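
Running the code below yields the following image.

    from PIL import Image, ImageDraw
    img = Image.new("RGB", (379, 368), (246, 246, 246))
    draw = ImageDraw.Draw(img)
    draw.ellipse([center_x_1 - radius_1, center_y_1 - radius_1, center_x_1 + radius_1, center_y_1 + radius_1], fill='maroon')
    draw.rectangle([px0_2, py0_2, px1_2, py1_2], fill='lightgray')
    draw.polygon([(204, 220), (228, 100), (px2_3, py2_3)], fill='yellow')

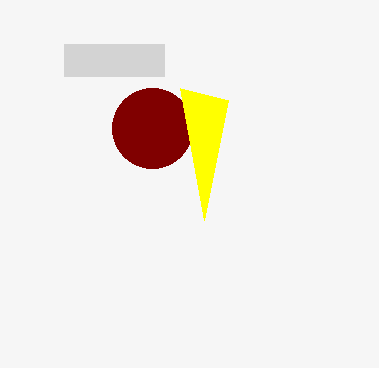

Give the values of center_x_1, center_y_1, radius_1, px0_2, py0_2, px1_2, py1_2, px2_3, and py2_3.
center_x_1 = 152
center_y_1 = 128
radius_1 = 40
px0_2 = 64
py0_2 = 44
px1_2 = 164
py1_2 = 76
px2_3 = 180
py2_3 = 88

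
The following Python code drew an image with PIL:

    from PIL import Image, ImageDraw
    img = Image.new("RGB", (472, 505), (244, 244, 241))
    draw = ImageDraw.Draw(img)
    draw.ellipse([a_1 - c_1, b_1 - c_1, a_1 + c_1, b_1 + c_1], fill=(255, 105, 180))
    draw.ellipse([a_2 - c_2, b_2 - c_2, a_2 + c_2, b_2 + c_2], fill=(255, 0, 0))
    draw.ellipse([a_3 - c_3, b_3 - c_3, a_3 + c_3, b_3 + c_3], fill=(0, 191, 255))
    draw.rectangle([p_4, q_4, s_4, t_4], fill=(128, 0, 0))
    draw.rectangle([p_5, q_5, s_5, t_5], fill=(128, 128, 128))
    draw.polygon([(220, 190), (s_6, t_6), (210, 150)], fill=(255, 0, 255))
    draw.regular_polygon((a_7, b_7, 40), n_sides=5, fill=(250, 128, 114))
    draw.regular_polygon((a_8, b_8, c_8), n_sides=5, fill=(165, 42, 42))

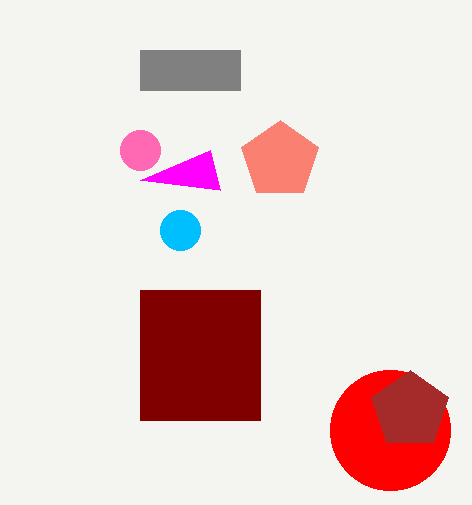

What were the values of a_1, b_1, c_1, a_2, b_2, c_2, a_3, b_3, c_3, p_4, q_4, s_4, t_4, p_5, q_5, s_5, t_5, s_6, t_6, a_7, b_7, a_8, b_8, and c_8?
a_1 = 140
b_1 = 150
c_1 = 20
a_2 = 390
b_2 = 430
c_2 = 60
a_3 = 180
b_3 = 230
c_3 = 20
p_4 = 140
q_4 = 290
s_4 = 260
t_4 = 420
p_5 = 140
q_5 = 50
s_5 = 240
t_5 = 90
s_6 = 140
t_6 = 180
a_7 = 280
b_7 = 160
a_8 = 410
b_8 = 410
c_8 = 40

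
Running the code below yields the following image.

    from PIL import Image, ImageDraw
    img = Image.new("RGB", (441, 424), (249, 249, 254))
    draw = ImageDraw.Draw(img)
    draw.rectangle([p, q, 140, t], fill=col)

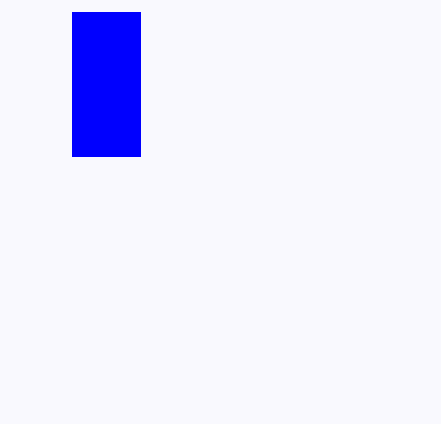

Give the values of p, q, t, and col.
p = 72, q = 12, t = 156, col = 'blue'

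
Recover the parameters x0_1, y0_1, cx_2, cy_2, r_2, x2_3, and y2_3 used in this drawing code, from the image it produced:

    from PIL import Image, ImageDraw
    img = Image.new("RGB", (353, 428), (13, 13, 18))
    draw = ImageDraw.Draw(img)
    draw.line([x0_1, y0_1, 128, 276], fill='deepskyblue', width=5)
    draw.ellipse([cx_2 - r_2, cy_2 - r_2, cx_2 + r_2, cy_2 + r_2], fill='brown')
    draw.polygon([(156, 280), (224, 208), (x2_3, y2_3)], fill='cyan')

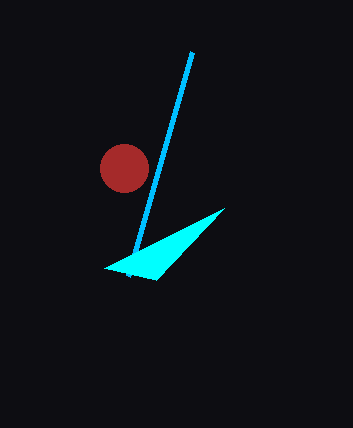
x0_1 = 192
y0_1 = 52
cx_2 = 124
cy_2 = 168
r_2 = 24
x2_3 = 104
y2_3 = 268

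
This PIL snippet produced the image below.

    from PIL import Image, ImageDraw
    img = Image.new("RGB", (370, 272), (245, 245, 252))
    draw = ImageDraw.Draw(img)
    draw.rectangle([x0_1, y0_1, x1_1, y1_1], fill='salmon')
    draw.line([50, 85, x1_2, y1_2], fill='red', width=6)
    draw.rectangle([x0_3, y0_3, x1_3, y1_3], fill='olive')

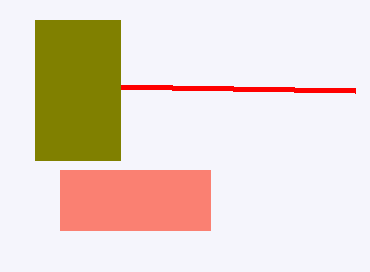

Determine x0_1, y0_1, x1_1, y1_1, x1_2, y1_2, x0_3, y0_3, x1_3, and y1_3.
x0_1 = 60
y0_1 = 170
x1_1 = 210
y1_1 = 230
x1_2 = 355
y1_2 = 90
x0_3 = 35
y0_3 = 20
x1_3 = 120
y1_3 = 160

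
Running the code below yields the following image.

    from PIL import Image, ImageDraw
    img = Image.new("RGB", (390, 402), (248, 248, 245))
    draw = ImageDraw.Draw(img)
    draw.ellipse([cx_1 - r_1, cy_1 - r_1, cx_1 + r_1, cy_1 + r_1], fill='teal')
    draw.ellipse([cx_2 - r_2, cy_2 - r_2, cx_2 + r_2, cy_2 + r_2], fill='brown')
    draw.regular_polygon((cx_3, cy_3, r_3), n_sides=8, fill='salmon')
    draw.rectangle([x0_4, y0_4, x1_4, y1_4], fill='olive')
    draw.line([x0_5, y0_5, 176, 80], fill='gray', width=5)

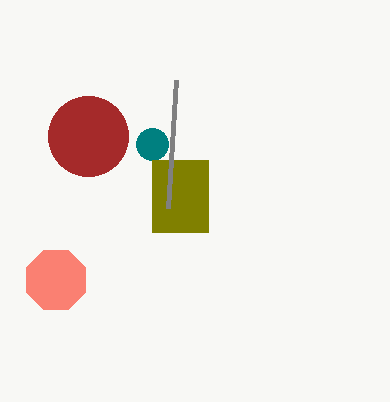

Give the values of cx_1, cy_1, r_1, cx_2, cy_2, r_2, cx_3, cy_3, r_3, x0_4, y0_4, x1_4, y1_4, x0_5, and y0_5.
cx_1 = 152; cy_1 = 144; r_1 = 16; cx_2 = 88; cy_2 = 136; r_2 = 40; cx_3 = 56; cy_3 = 280; r_3 = 32; x0_4 = 152; y0_4 = 160; x1_4 = 208; y1_4 = 232; x0_5 = 168; y0_5 = 208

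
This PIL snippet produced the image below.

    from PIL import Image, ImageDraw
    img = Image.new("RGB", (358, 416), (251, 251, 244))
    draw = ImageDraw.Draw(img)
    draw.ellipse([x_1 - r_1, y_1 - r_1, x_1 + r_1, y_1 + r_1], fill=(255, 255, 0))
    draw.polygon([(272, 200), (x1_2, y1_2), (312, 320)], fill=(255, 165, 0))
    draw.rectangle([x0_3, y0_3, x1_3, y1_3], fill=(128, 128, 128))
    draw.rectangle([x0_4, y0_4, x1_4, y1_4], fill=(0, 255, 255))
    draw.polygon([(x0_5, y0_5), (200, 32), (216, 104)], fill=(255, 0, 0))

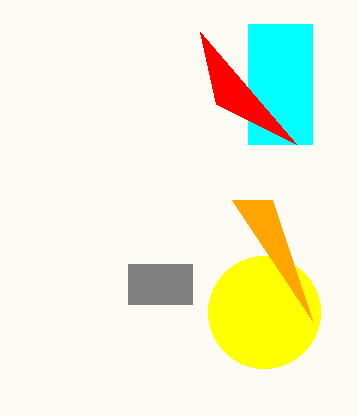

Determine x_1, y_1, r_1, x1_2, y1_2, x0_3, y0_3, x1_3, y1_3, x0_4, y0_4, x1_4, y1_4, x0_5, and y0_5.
x_1 = 264; y_1 = 312; r_1 = 56; x1_2 = 232; y1_2 = 200; x0_3 = 128; y0_3 = 264; x1_3 = 192; y1_3 = 304; x0_4 = 248; y0_4 = 24; x1_4 = 312; y1_4 = 144; x0_5 = 296; y0_5 = 144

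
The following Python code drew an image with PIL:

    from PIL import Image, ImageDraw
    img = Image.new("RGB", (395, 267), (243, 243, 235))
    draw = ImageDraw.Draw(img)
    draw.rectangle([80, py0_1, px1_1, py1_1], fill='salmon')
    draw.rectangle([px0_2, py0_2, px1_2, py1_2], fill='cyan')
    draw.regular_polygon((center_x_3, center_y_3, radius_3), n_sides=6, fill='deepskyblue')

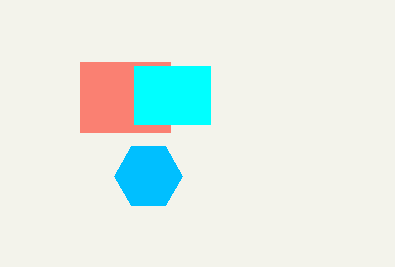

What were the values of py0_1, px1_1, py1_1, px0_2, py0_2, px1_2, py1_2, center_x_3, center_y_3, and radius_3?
py0_1 = 62; px1_1 = 170; py1_1 = 132; px0_2 = 134; py0_2 = 66; px1_2 = 210; py1_2 = 124; center_x_3 = 148; center_y_3 = 176; radius_3 = 34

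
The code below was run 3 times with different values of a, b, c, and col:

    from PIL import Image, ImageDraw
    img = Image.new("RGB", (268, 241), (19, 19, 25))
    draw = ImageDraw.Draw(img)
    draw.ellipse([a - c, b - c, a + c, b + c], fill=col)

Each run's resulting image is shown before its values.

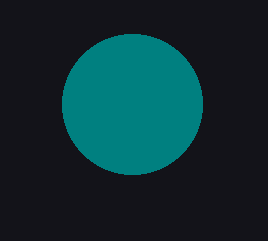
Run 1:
a = 132
b = 104
c = 70
col = 'teal'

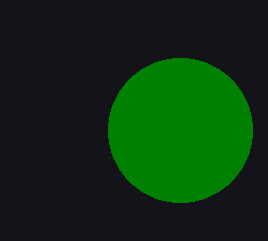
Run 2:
a = 180
b = 130
c = 72
col = 'green'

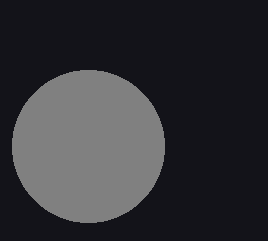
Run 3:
a = 88, b = 146, c = 76, col = 'gray'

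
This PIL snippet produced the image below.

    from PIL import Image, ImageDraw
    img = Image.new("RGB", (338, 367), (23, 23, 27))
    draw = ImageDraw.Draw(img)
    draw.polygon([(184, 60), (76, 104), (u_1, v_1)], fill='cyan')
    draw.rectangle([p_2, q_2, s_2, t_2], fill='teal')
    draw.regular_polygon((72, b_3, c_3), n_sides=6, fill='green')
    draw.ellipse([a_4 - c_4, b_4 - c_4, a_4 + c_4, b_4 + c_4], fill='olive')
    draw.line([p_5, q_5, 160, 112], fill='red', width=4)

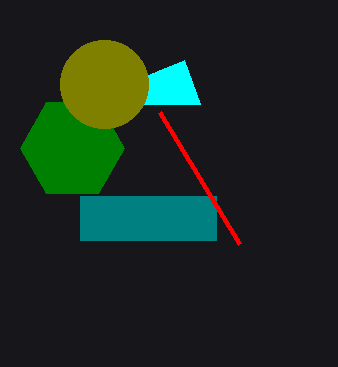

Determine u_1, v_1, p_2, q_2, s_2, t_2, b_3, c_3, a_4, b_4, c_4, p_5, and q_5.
u_1 = 200; v_1 = 104; p_2 = 80; q_2 = 196; s_2 = 216; t_2 = 240; b_3 = 148; c_3 = 52; a_4 = 104; b_4 = 84; c_4 = 44; p_5 = 240; q_5 = 244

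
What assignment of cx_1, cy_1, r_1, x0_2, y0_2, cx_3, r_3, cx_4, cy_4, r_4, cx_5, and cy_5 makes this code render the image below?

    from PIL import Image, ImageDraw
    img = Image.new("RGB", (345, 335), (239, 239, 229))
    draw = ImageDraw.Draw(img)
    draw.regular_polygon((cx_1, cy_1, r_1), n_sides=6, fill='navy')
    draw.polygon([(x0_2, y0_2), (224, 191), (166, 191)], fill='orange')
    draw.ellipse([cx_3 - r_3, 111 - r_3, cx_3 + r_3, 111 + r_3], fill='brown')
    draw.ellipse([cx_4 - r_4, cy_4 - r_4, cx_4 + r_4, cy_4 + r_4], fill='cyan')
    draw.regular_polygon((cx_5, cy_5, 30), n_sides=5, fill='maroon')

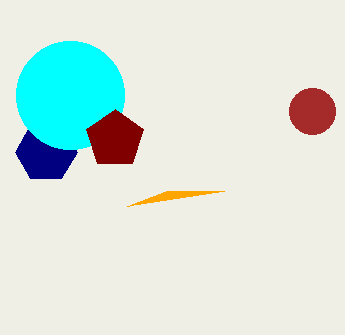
cx_1 = 46; cy_1 = 152; r_1 = 31; x0_2 = 127; y0_2 = 206; cx_3 = 312; r_3 = 23; cx_4 = 70; cy_4 = 95; r_4 = 54; cx_5 = 115; cy_5 = 139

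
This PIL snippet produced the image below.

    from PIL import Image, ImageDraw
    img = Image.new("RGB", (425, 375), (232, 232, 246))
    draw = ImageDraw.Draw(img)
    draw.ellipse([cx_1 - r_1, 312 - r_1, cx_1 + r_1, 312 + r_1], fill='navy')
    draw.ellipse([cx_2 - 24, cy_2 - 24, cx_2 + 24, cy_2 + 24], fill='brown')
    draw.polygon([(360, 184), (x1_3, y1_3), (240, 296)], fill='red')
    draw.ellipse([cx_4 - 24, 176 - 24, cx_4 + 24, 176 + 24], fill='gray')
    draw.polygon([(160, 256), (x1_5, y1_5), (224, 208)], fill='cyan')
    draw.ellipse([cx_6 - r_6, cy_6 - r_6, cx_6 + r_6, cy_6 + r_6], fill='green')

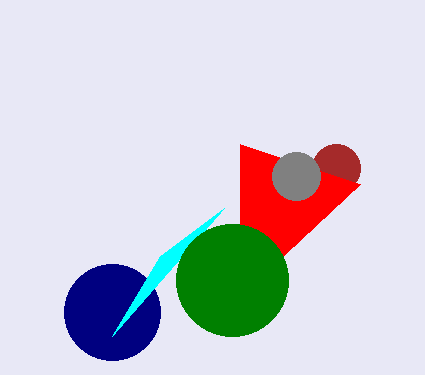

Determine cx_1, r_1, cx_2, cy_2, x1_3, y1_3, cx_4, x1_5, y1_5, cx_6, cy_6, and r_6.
cx_1 = 112; r_1 = 48; cx_2 = 336; cy_2 = 168; x1_3 = 240; y1_3 = 144; cx_4 = 296; x1_5 = 112; y1_5 = 336; cx_6 = 232; cy_6 = 280; r_6 = 56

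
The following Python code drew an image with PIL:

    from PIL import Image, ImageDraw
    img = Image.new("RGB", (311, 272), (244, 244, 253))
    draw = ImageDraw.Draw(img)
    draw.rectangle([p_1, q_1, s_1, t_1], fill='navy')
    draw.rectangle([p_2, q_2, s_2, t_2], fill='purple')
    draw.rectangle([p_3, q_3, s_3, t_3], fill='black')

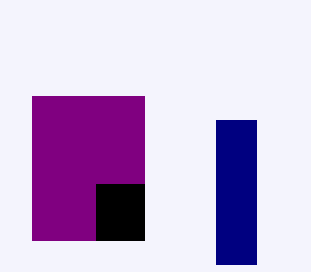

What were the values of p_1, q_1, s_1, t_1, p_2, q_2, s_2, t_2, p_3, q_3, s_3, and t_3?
p_1 = 216
q_1 = 120
s_1 = 256
t_1 = 264
p_2 = 32
q_2 = 96
s_2 = 144
t_2 = 240
p_3 = 96
q_3 = 184
s_3 = 144
t_3 = 240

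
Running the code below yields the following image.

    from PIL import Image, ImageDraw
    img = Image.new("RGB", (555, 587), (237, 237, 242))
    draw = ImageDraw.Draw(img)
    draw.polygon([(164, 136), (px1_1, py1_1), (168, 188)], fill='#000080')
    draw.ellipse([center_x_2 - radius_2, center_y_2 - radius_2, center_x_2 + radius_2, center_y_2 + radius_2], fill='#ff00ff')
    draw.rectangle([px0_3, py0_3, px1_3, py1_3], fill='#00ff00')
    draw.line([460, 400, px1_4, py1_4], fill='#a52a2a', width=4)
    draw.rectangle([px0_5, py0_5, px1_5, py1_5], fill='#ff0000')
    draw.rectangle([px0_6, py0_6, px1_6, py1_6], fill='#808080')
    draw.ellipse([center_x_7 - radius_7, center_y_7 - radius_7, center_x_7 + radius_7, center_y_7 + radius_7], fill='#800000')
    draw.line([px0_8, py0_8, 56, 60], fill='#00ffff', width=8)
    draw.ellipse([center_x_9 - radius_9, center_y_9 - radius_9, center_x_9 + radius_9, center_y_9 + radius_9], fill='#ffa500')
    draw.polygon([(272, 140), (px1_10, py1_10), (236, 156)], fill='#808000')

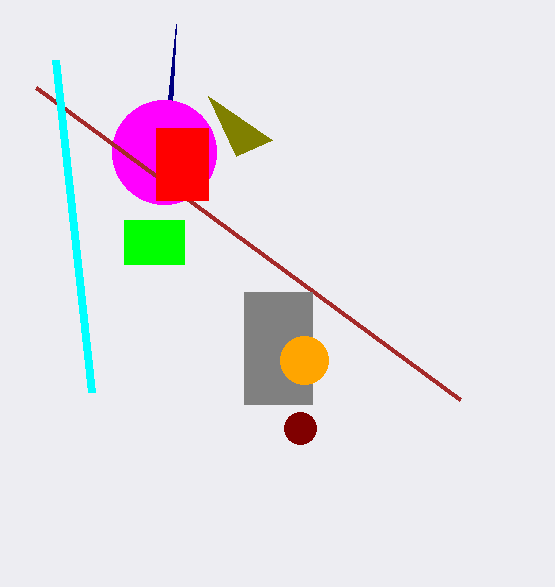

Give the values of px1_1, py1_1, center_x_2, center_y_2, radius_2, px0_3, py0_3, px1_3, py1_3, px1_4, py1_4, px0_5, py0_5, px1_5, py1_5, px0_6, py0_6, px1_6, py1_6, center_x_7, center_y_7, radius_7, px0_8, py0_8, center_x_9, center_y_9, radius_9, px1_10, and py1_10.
px1_1 = 176; py1_1 = 24; center_x_2 = 164; center_y_2 = 152; radius_2 = 52; px0_3 = 124; py0_3 = 220; px1_3 = 184; py1_3 = 264; px1_4 = 36; py1_4 = 88; px0_5 = 156; py0_5 = 128; px1_5 = 208; py1_5 = 200; px0_6 = 244; py0_6 = 292; px1_6 = 312; py1_6 = 404; center_x_7 = 300; center_y_7 = 428; radius_7 = 16; px0_8 = 92; py0_8 = 392; center_x_9 = 304; center_y_9 = 360; radius_9 = 24; px1_10 = 208; py1_10 = 96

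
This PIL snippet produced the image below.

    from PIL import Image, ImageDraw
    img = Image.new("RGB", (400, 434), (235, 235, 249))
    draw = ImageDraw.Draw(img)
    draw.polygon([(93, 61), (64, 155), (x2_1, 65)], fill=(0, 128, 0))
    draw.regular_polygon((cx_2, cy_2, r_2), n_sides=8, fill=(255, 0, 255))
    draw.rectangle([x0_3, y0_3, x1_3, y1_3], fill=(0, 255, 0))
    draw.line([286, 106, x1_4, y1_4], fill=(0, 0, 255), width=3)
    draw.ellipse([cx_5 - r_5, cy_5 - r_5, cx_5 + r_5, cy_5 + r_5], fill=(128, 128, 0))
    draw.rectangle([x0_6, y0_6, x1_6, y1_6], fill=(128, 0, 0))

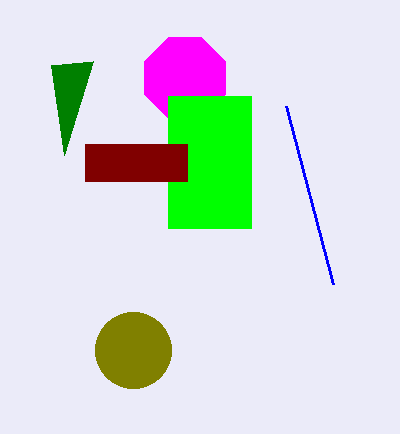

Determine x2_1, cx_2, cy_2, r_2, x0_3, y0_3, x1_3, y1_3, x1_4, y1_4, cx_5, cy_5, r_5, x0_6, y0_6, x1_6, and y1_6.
x2_1 = 51; cx_2 = 185; cy_2 = 78; r_2 = 44; x0_3 = 168; y0_3 = 96; x1_3 = 251; y1_3 = 228; x1_4 = 333; y1_4 = 284; cx_5 = 133; cy_5 = 350; r_5 = 38; x0_6 = 85; y0_6 = 144; x1_6 = 187; y1_6 = 181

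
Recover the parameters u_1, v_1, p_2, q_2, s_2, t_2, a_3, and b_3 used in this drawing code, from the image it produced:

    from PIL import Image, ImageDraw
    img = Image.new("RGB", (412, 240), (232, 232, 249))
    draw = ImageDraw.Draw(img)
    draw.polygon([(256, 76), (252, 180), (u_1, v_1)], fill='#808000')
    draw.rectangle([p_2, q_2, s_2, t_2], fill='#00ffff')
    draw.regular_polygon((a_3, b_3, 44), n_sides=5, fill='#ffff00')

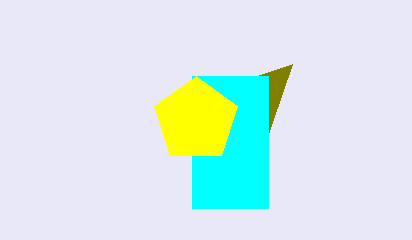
u_1 = 292; v_1 = 64; p_2 = 192; q_2 = 76; s_2 = 268; t_2 = 208; a_3 = 196; b_3 = 120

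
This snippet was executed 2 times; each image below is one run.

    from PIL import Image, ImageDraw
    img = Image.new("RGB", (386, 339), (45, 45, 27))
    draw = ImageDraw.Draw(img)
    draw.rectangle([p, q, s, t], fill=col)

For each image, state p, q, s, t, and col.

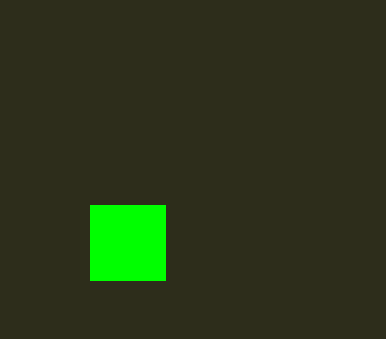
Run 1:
p = 90; q = 205; s = 165; t = 280; col = 'lime'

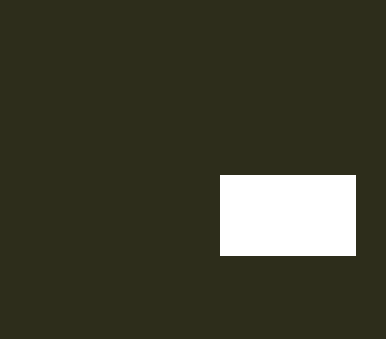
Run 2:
p = 220, q = 175, s = 355, t = 255, col = 'white'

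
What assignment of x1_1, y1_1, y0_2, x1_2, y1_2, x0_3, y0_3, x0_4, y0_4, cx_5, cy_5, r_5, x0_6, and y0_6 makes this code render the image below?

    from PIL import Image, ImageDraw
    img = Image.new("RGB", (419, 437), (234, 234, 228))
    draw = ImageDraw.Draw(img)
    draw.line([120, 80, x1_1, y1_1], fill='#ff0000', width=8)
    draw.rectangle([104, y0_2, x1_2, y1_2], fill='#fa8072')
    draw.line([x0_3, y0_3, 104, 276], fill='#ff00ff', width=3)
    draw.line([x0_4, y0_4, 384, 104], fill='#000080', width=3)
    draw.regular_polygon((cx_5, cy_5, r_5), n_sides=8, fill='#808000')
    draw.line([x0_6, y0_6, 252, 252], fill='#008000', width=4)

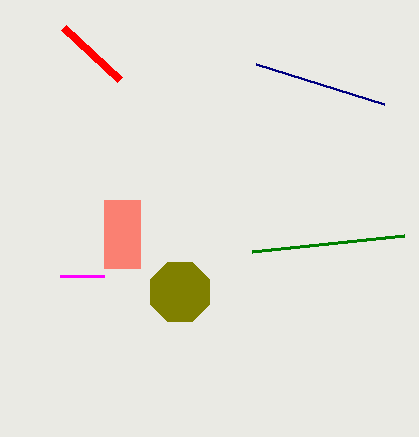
x1_1 = 64, y1_1 = 28, y0_2 = 200, x1_2 = 140, y1_2 = 268, x0_3 = 60, y0_3 = 276, x0_4 = 256, y0_4 = 64, cx_5 = 180, cy_5 = 292, r_5 = 32, x0_6 = 404, y0_6 = 236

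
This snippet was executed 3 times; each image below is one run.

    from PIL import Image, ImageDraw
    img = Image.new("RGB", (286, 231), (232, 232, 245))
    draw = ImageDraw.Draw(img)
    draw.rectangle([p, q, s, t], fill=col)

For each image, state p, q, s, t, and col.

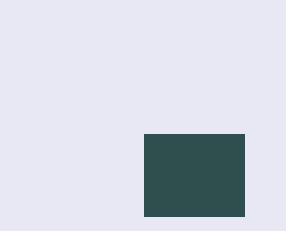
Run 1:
p = 144; q = 134; s = 244; t = 216; col = 'darkslategray'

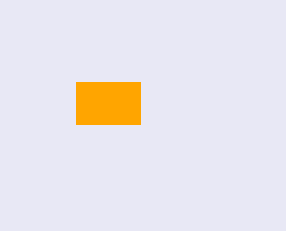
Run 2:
p = 76, q = 82, s = 140, t = 124, col = 'orange'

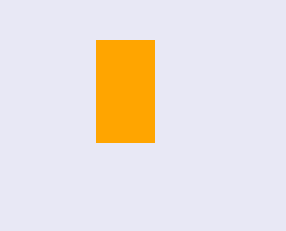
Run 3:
p = 96; q = 40; s = 154; t = 142; col = 'orange'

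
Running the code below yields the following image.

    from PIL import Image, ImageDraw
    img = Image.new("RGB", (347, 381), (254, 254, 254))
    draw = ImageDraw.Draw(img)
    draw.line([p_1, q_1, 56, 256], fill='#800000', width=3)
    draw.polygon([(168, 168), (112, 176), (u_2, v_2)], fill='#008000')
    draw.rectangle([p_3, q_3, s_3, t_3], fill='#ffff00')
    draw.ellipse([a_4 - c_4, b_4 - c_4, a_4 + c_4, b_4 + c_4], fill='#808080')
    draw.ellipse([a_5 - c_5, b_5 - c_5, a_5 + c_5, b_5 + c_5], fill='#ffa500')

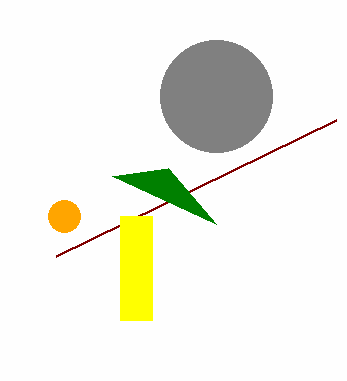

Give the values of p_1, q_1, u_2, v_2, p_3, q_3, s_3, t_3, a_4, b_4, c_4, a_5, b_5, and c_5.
p_1 = 336, q_1 = 120, u_2 = 216, v_2 = 224, p_3 = 120, q_3 = 216, s_3 = 152, t_3 = 320, a_4 = 216, b_4 = 96, c_4 = 56, a_5 = 64, b_5 = 216, c_5 = 16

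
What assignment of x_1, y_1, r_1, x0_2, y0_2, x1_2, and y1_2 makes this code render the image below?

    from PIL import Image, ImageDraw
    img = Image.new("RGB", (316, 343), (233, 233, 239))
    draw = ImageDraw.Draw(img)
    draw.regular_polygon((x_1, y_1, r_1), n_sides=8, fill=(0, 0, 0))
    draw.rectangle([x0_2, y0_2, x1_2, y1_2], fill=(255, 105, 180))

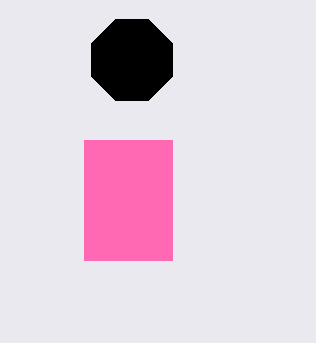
x_1 = 132; y_1 = 60; r_1 = 44; x0_2 = 84; y0_2 = 140; x1_2 = 172; y1_2 = 260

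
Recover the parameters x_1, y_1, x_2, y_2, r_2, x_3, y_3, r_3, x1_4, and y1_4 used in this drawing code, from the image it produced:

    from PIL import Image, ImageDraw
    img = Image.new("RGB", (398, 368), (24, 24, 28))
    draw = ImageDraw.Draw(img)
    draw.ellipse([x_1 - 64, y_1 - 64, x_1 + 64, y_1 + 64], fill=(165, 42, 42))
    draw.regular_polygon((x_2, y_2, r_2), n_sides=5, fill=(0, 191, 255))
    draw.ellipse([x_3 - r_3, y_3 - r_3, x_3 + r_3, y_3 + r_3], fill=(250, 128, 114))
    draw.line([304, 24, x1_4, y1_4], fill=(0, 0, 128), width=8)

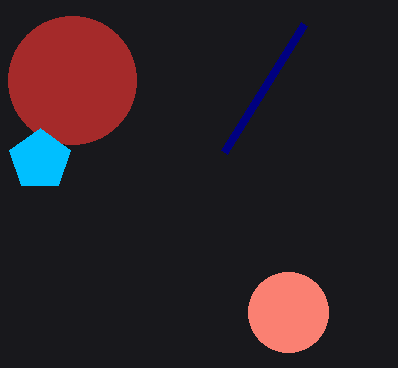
x_1 = 72; y_1 = 80; x_2 = 40; y_2 = 160; r_2 = 32; x_3 = 288; y_3 = 312; r_3 = 40; x1_4 = 224; y1_4 = 152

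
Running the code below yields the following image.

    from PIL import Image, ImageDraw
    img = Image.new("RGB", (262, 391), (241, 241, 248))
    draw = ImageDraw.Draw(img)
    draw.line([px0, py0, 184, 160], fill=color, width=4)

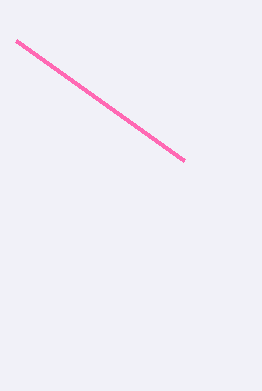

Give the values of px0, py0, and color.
px0 = 16, py0 = 40, color = 'hotpink'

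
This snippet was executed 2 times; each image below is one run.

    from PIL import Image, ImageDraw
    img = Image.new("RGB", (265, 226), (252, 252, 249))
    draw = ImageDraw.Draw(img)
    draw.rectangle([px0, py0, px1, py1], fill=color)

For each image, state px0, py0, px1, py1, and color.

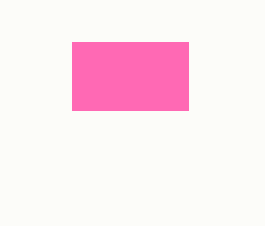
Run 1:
px0 = 72; py0 = 42; px1 = 188; py1 = 110; color = 'hotpink'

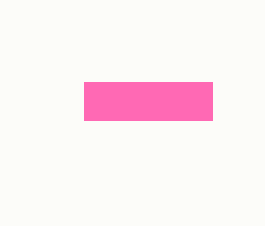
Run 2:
px0 = 84, py0 = 82, px1 = 212, py1 = 120, color = 'hotpink'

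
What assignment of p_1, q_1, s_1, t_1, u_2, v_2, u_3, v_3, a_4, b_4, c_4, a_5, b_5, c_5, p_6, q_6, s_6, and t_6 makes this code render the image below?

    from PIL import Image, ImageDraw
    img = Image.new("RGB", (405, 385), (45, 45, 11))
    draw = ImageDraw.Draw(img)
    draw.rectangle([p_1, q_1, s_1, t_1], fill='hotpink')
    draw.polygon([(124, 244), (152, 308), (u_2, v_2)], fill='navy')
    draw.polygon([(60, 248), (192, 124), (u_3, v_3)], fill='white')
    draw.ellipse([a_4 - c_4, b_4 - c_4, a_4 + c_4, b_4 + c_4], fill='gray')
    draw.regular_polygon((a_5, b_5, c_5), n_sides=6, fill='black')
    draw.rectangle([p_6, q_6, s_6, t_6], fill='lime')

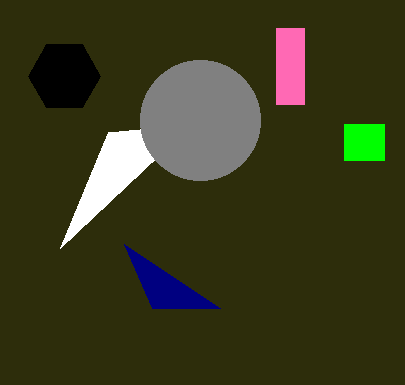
p_1 = 276, q_1 = 28, s_1 = 304, t_1 = 104, u_2 = 220, v_2 = 308, u_3 = 108, v_3 = 132, a_4 = 200, b_4 = 120, c_4 = 60, a_5 = 64, b_5 = 76, c_5 = 36, p_6 = 344, q_6 = 124, s_6 = 384, t_6 = 160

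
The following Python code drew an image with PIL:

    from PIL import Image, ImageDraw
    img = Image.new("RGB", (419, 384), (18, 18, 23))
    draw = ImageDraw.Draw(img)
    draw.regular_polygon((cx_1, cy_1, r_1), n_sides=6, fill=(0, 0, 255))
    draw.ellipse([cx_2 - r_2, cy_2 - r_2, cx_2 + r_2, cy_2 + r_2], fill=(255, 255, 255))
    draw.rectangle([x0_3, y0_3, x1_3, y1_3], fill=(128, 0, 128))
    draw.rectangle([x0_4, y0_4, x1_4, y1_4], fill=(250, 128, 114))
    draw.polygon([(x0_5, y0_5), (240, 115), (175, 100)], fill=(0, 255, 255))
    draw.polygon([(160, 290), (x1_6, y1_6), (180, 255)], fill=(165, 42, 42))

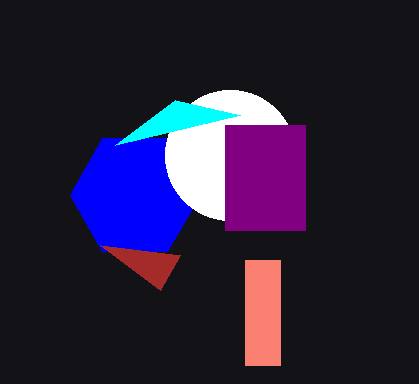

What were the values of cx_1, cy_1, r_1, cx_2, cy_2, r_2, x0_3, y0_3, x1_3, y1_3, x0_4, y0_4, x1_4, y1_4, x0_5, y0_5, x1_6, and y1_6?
cx_1 = 135, cy_1 = 195, r_1 = 65, cx_2 = 230, cy_2 = 155, r_2 = 65, x0_3 = 225, y0_3 = 125, x1_3 = 305, y1_3 = 230, x0_4 = 245, y0_4 = 260, x1_4 = 280, y1_4 = 365, x0_5 = 115, y0_5 = 145, x1_6 = 100, y1_6 = 245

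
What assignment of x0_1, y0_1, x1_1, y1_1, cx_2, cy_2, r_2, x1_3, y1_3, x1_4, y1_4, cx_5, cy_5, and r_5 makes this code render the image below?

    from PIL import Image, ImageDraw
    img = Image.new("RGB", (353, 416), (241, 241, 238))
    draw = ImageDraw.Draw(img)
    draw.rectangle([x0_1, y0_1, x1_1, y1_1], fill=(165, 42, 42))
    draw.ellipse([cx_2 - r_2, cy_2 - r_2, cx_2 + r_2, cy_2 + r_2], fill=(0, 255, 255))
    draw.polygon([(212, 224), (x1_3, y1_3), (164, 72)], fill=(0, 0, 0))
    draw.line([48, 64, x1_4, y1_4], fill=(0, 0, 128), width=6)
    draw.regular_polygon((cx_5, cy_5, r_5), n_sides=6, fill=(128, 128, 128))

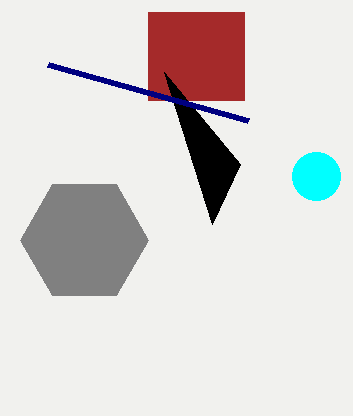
x0_1 = 148; y0_1 = 12; x1_1 = 244; y1_1 = 100; cx_2 = 316; cy_2 = 176; r_2 = 24; x1_3 = 240; y1_3 = 164; x1_4 = 248; y1_4 = 120; cx_5 = 84; cy_5 = 240; r_5 = 64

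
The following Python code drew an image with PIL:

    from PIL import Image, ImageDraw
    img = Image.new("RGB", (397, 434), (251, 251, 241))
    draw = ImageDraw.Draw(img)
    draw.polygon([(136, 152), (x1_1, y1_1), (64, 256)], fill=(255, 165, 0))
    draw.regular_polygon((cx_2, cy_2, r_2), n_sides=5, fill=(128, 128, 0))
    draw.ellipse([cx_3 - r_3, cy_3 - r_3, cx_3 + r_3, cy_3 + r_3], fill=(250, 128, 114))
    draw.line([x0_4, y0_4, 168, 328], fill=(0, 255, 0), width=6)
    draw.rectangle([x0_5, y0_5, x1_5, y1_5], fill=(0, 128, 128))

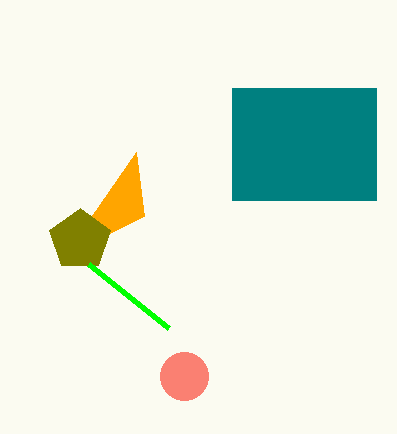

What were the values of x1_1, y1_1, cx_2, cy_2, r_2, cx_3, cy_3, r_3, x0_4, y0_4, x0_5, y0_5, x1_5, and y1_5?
x1_1 = 144; y1_1 = 216; cx_2 = 80; cy_2 = 240; r_2 = 32; cx_3 = 184; cy_3 = 376; r_3 = 24; x0_4 = 88; y0_4 = 264; x0_5 = 232; y0_5 = 88; x1_5 = 376; y1_5 = 200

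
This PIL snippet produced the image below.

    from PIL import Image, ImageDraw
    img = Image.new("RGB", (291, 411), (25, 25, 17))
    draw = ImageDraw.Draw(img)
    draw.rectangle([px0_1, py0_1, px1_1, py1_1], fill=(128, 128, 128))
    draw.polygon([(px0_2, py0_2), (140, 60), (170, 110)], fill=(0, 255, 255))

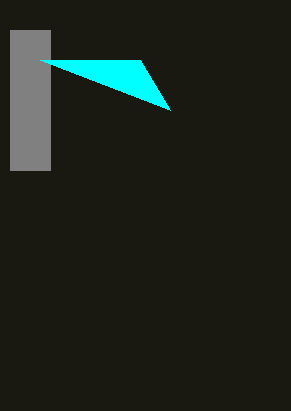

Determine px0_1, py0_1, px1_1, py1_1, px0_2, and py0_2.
px0_1 = 10
py0_1 = 30
px1_1 = 50
py1_1 = 170
px0_2 = 40
py0_2 = 60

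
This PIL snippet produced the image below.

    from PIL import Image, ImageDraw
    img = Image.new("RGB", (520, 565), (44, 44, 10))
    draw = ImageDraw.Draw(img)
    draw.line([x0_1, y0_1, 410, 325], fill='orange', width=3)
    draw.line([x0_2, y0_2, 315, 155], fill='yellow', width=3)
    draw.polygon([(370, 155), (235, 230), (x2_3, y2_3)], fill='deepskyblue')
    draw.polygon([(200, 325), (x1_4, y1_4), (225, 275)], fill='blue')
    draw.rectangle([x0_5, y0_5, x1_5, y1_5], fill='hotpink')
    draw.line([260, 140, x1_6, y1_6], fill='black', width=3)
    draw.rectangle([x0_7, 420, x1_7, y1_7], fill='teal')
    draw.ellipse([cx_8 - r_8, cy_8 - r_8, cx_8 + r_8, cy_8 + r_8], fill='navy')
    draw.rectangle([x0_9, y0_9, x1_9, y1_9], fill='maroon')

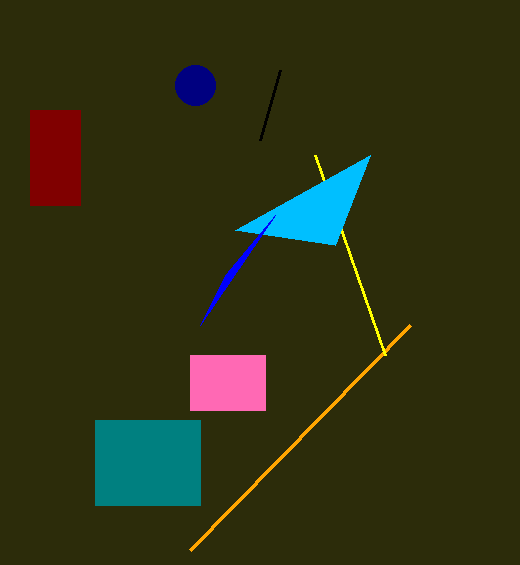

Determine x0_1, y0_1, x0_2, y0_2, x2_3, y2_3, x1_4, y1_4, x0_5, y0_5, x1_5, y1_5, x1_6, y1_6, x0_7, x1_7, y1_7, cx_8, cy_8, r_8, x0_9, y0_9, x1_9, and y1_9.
x0_1 = 190; y0_1 = 550; x0_2 = 385; y0_2 = 355; x2_3 = 335; y2_3 = 245; x1_4 = 275; y1_4 = 215; x0_5 = 190; y0_5 = 355; x1_5 = 265; y1_5 = 410; x1_6 = 280; y1_6 = 70; x0_7 = 95; x1_7 = 200; y1_7 = 505; cx_8 = 195; cy_8 = 85; r_8 = 20; x0_9 = 30; y0_9 = 110; x1_9 = 80; y1_9 = 205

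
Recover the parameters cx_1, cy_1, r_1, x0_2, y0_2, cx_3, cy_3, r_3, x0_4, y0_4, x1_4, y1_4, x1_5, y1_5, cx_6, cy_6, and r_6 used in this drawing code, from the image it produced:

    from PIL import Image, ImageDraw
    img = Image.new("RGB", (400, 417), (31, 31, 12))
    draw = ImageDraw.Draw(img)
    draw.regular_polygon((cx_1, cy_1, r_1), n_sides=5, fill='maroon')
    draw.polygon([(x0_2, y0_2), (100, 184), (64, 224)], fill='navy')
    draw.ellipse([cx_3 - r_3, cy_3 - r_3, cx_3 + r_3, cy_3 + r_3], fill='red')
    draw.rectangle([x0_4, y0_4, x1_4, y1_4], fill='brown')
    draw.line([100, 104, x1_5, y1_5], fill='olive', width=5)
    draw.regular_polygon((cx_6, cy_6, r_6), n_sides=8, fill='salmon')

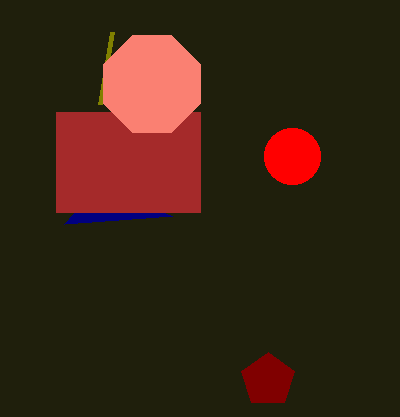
cx_1 = 268; cy_1 = 380; r_1 = 28; x0_2 = 172; y0_2 = 216; cx_3 = 292; cy_3 = 156; r_3 = 28; x0_4 = 56; y0_4 = 112; x1_4 = 200; y1_4 = 212; x1_5 = 112; y1_5 = 32; cx_6 = 152; cy_6 = 84; r_6 = 52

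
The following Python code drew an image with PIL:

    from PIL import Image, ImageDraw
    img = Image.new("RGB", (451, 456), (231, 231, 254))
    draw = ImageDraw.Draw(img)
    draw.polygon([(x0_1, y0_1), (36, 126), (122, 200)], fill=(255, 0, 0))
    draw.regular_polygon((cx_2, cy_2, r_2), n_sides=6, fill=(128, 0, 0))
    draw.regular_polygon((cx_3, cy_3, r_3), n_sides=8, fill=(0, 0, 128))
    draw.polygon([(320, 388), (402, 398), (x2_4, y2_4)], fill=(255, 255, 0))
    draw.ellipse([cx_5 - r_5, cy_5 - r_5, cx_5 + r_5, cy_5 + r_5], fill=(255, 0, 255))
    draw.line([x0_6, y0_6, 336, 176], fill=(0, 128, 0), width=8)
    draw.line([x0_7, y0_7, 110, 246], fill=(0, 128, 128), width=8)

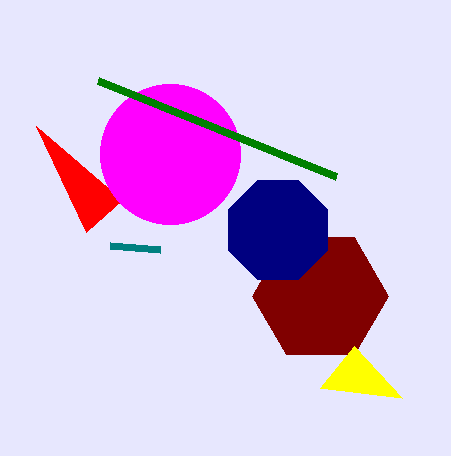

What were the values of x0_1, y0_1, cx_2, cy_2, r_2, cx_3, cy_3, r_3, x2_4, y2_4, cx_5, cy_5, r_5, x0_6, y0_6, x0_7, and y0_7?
x0_1 = 86, y0_1 = 232, cx_2 = 320, cy_2 = 296, r_2 = 68, cx_3 = 278, cy_3 = 230, r_3 = 54, x2_4 = 354, y2_4 = 346, cx_5 = 170, cy_5 = 154, r_5 = 70, x0_6 = 98, y0_6 = 80, x0_7 = 160, y0_7 = 250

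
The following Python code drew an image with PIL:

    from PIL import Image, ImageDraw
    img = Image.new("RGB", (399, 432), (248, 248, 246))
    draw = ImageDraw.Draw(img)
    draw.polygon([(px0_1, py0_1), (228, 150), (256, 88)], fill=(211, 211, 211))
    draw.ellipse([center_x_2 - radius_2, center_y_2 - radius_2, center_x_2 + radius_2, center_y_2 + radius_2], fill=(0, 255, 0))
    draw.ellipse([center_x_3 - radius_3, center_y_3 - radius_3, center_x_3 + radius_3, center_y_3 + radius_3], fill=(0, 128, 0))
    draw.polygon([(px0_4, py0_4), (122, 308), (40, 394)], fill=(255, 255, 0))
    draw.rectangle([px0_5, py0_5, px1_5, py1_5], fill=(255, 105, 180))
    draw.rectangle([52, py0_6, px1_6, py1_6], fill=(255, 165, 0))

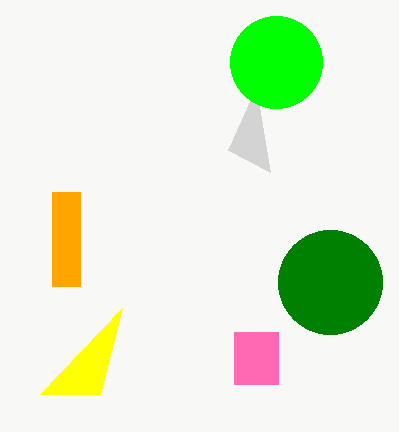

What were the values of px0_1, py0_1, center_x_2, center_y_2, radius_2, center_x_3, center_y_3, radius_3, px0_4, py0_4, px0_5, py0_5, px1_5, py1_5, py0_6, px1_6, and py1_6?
px0_1 = 270, py0_1 = 172, center_x_2 = 276, center_y_2 = 62, radius_2 = 46, center_x_3 = 330, center_y_3 = 282, radius_3 = 52, px0_4 = 100, py0_4 = 394, px0_5 = 234, py0_5 = 332, px1_5 = 278, py1_5 = 384, py0_6 = 192, px1_6 = 80, py1_6 = 286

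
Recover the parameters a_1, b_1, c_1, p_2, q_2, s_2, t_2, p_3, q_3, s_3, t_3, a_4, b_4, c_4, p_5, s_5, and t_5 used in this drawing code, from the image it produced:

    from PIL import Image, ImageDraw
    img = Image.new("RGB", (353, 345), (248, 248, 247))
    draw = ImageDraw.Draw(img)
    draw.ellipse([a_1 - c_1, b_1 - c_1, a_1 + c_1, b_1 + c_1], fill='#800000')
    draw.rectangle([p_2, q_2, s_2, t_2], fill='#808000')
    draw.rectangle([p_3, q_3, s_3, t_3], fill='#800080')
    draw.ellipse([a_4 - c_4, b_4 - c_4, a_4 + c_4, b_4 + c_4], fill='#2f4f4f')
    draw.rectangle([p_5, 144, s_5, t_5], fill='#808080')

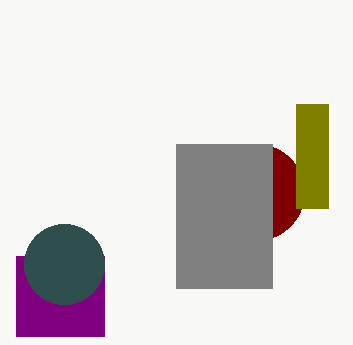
a_1 = 256
b_1 = 192
c_1 = 48
p_2 = 296
q_2 = 104
s_2 = 328
t_2 = 208
p_3 = 16
q_3 = 256
s_3 = 104
t_3 = 336
a_4 = 64
b_4 = 264
c_4 = 40
p_5 = 176
s_5 = 272
t_5 = 288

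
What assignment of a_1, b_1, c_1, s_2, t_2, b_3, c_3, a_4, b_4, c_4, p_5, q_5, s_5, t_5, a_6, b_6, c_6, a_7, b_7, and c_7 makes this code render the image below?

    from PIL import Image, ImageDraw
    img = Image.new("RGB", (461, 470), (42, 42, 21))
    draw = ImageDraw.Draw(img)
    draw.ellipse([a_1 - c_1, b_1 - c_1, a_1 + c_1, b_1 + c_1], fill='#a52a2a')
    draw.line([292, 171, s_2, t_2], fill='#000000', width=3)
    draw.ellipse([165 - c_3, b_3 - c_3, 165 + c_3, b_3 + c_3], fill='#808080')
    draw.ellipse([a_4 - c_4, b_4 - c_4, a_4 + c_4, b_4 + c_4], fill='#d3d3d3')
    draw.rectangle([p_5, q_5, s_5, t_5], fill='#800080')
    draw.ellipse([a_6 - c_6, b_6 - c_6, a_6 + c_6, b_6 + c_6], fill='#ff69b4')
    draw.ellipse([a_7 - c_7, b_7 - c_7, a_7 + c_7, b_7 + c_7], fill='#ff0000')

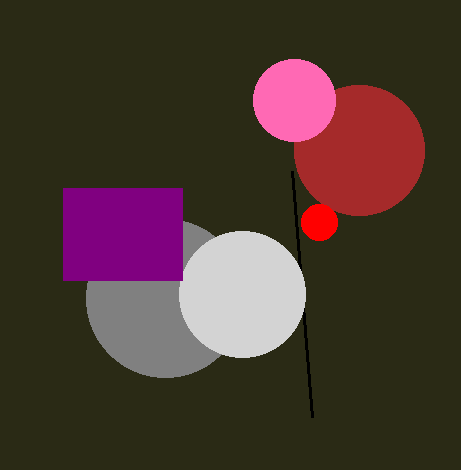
a_1 = 359, b_1 = 150, c_1 = 65, s_2 = 312, t_2 = 417, b_3 = 298, c_3 = 79, a_4 = 242, b_4 = 294, c_4 = 63, p_5 = 63, q_5 = 188, s_5 = 182, t_5 = 280, a_6 = 294, b_6 = 100, c_6 = 41, a_7 = 319, b_7 = 222, c_7 = 18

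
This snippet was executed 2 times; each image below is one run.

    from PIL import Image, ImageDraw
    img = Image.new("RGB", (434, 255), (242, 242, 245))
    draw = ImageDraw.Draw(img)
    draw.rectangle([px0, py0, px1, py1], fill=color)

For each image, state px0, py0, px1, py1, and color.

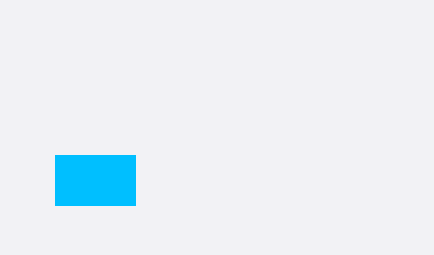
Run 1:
px0 = 55; py0 = 155; px1 = 135; py1 = 205; color = 'deepskyblue'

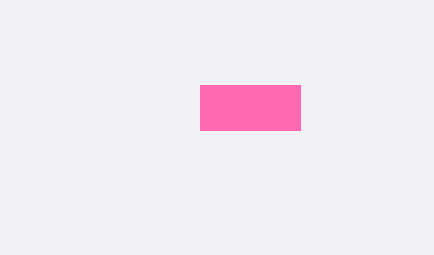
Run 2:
px0 = 200; py0 = 85; px1 = 300; py1 = 130; color = 'hotpink'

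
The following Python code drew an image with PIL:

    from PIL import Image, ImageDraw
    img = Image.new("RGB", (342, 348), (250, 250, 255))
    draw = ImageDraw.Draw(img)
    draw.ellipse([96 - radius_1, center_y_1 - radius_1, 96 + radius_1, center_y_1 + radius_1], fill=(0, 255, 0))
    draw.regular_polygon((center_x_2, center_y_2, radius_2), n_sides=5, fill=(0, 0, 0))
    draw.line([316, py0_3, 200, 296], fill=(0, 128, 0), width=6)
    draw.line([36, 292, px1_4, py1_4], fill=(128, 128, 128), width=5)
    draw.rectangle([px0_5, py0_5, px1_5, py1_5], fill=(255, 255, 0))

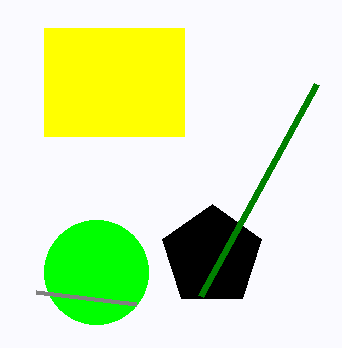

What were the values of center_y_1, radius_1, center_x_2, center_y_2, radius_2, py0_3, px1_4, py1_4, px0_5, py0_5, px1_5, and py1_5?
center_y_1 = 272
radius_1 = 52
center_x_2 = 212
center_y_2 = 256
radius_2 = 52
py0_3 = 84
px1_4 = 136
py1_4 = 304
px0_5 = 44
py0_5 = 28
px1_5 = 184
py1_5 = 136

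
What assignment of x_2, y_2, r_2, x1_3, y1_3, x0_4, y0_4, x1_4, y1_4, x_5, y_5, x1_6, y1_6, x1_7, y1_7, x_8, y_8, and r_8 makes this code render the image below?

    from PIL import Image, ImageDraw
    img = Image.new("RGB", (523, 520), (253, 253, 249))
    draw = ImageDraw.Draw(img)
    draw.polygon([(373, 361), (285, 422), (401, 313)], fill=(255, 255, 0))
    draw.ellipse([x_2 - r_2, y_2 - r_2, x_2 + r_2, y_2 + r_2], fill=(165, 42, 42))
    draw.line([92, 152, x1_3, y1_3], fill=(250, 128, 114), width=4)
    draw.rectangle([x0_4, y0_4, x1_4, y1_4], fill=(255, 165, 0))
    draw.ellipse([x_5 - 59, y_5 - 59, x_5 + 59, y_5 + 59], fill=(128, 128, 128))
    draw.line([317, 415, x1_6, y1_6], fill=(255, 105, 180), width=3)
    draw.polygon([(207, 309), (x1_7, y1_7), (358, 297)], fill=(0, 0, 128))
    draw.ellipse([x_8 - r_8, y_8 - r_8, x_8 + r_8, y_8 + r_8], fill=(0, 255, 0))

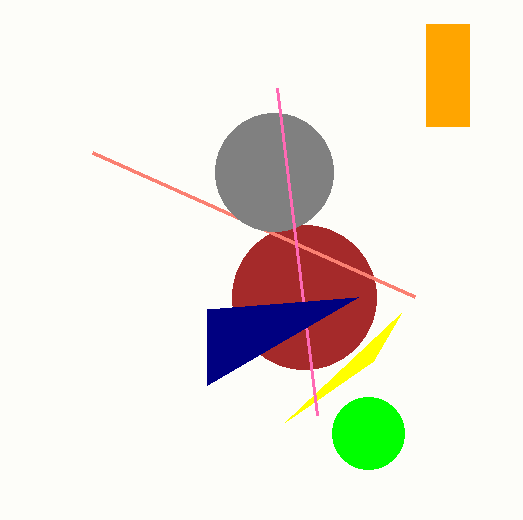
x_2 = 304, y_2 = 297, r_2 = 72, x1_3 = 414, y1_3 = 296, x0_4 = 426, y0_4 = 24, x1_4 = 469, y1_4 = 126, x_5 = 274, y_5 = 172, x1_6 = 277, y1_6 = 88, x1_7 = 207, y1_7 = 385, x_8 = 368, y_8 = 433, r_8 = 36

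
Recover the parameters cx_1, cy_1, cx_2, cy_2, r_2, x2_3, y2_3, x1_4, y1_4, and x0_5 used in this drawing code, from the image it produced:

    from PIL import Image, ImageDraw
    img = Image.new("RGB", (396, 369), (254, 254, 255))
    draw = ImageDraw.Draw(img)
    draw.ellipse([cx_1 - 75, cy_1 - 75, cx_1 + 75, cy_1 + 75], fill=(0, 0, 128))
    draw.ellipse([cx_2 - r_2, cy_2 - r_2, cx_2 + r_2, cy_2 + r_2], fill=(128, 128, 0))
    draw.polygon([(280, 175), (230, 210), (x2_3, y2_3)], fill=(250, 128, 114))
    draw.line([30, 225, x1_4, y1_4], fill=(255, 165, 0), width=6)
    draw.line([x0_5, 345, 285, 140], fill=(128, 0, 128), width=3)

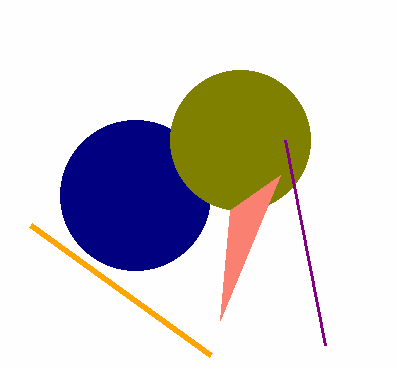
cx_1 = 135
cy_1 = 195
cx_2 = 240
cy_2 = 140
r_2 = 70
x2_3 = 220
y2_3 = 320
x1_4 = 210
y1_4 = 355
x0_5 = 325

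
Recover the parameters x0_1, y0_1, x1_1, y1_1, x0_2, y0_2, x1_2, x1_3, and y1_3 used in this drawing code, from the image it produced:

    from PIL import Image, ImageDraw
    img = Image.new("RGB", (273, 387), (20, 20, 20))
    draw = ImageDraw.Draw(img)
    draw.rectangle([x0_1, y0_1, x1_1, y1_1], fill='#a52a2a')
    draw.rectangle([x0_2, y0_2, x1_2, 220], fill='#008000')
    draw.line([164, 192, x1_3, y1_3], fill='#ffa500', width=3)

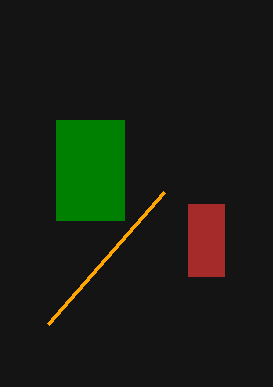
x0_1 = 188
y0_1 = 204
x1_1 = 224
y1_1 = 276
x0_2 = 56
y0_2 = 120
x1_2 = 124
x1_3 = 48
y1_3 = 324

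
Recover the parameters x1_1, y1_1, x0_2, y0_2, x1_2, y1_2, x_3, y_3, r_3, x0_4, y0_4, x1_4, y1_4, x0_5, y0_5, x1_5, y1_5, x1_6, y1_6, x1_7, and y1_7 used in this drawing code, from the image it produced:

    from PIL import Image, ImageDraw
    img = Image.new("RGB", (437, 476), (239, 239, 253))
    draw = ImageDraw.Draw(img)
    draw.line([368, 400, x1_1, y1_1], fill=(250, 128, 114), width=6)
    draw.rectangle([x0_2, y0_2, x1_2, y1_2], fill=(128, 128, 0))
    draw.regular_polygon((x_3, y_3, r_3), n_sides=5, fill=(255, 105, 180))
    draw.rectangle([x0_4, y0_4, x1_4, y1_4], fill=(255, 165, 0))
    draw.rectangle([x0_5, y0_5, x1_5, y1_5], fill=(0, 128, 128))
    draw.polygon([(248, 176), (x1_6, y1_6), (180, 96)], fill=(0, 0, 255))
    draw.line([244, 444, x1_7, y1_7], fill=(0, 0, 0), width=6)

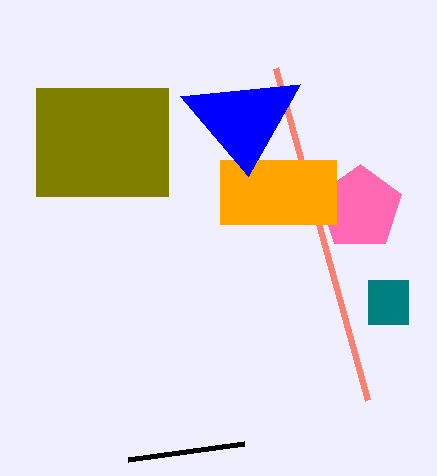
x1_1 = 276
y1_1 = 68
x0_2 = 36
y0_2 = 88
x1_2 = 168
y1_2 = 196
x_3 = 360
y_3 = 208
r_3 = 44
x0_4 = 220
y0_4 = 160
x1_4 = 336
y1_4 = 224
x0_5 = 368
y0_5 = 280
x1_5 = 408
y1_5 = 324
x1_6 = 300
y1_6 = 84
x1_7 = 128
y1_7 = 460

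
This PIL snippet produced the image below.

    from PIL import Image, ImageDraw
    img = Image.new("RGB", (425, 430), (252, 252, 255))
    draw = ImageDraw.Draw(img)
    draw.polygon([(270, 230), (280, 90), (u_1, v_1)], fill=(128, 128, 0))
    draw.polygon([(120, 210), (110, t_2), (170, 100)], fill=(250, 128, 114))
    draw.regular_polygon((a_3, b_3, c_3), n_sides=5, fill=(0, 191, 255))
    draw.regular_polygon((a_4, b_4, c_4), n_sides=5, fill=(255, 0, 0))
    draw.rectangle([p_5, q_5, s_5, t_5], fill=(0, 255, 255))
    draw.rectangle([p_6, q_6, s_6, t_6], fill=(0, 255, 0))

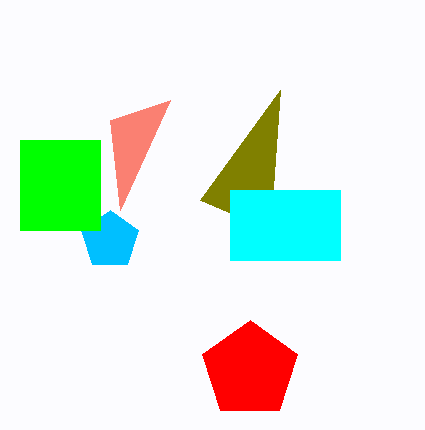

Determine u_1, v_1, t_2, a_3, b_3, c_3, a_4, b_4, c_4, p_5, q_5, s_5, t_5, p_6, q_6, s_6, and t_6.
u_1 = 200, v_1 = 200, t_2 = 120, a_3 = 110, b_3 = 240, c_3 = 30, a_4 = 250, b_4 = 370, c_4 = 50, p_5 = 230, q_5 = 190, s_5 = 340, t_5 = 260, p_6 = 20, q_6 = 140, s_6 = 100, t_6 = 230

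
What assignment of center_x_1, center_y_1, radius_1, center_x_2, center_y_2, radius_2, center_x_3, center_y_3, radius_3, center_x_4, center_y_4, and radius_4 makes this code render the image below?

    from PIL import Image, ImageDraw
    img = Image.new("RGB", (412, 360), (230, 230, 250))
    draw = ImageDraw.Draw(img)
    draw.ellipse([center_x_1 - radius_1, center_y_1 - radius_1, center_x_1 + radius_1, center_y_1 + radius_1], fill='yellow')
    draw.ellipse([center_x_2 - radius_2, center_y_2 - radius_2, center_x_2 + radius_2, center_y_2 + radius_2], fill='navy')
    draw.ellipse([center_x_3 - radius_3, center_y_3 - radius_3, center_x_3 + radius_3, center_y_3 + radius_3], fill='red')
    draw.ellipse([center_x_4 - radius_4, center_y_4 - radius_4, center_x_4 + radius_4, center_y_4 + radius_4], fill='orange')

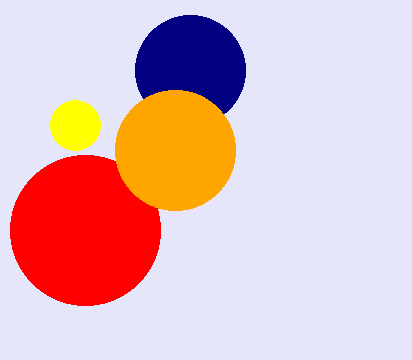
center_x_1 = 75, center_y_1 = 125, radius_1 = 25, center_x_2 = 190, center_y_2 = 70, radius_2 = 55, center_x_3 = 85, center_y_3 = 230, radius_3 = 75, center_x_4 = 175, center_y_4 = 150, radius_4 = 60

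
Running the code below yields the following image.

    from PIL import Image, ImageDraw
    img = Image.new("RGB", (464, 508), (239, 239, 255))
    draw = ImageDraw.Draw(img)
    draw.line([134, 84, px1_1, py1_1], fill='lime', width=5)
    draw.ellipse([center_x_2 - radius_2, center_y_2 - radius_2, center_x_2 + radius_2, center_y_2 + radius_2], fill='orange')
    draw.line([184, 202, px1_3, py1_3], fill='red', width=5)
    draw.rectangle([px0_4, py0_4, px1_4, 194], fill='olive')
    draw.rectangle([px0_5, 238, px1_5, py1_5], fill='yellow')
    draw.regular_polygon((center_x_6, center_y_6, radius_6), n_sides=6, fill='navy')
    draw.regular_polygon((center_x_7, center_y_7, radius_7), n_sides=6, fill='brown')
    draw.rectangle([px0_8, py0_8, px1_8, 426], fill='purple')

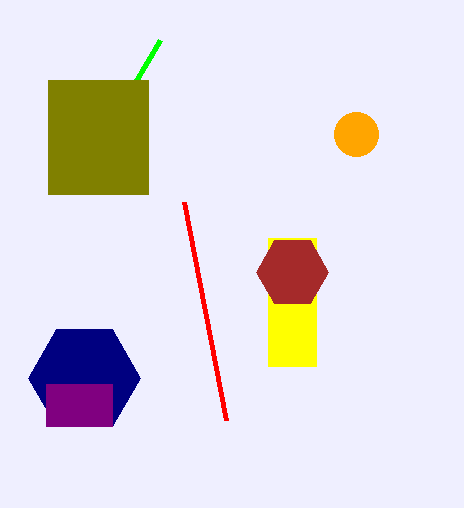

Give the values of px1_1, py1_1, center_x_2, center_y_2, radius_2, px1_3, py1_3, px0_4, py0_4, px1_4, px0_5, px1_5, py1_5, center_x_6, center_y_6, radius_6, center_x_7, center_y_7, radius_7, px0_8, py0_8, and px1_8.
px1_1 = 160
py1_1 = 40
center_x_2 = 356
center_y_2 = 134
radius_2 = 22
px1_3 = 226
py1_3 = 420
px0_4 = 48
py0_4 = 80
px1_4 = 148
px0_5 = 268
px1_5 = 316
py1_5 = 366
center_x_6 = 84
center_y_6 = 378
radius_6 = 56
center_x_7 = 292
center_y_7 = 272
radius_7 = 36
px0_8 = 46
py0_8 = 384
px1_8 = 112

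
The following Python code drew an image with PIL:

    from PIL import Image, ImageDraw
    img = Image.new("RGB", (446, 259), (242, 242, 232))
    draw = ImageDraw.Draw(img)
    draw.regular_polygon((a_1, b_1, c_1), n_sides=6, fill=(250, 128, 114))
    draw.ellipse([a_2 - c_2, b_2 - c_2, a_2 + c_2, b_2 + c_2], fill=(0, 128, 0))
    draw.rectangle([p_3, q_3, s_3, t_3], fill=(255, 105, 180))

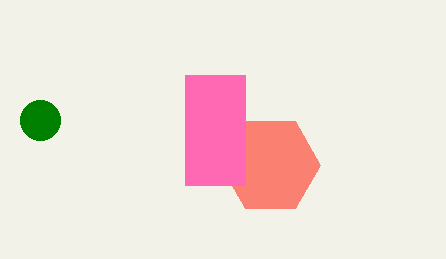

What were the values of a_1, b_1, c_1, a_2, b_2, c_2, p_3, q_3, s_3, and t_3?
a_1 = 270, b_1 = 165, c_1 = 50, a_2 = 40, b_2 = 120, c_2 = 20, p_3 = 185, q_3 = 75, s_3 = 245, t_3 = 185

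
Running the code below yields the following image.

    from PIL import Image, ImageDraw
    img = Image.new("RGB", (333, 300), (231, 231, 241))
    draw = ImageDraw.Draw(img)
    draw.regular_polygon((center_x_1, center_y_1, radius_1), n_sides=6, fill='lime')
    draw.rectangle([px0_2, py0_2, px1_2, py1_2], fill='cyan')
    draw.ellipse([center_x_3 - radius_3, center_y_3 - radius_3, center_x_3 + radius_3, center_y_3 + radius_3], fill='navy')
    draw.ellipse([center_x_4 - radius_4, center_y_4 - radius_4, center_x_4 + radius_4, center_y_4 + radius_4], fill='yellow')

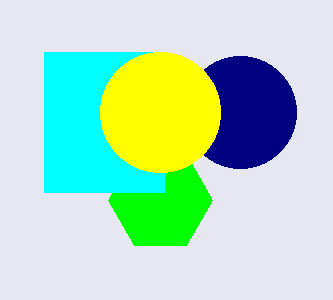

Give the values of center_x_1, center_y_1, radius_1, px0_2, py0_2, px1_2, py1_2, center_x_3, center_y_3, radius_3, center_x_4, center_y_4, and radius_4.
center_x_1 = 160, center_y_1 = 200, radius_1 = 52, px0_2 = 44, py0_2 = 52, px1_2 = 164, py1_2 = 192, center_x_3 = 240, center_y_3 = 112, radius_3 = 56, center_x_4 = 160, center_y_4 = 112, radius_4 = 60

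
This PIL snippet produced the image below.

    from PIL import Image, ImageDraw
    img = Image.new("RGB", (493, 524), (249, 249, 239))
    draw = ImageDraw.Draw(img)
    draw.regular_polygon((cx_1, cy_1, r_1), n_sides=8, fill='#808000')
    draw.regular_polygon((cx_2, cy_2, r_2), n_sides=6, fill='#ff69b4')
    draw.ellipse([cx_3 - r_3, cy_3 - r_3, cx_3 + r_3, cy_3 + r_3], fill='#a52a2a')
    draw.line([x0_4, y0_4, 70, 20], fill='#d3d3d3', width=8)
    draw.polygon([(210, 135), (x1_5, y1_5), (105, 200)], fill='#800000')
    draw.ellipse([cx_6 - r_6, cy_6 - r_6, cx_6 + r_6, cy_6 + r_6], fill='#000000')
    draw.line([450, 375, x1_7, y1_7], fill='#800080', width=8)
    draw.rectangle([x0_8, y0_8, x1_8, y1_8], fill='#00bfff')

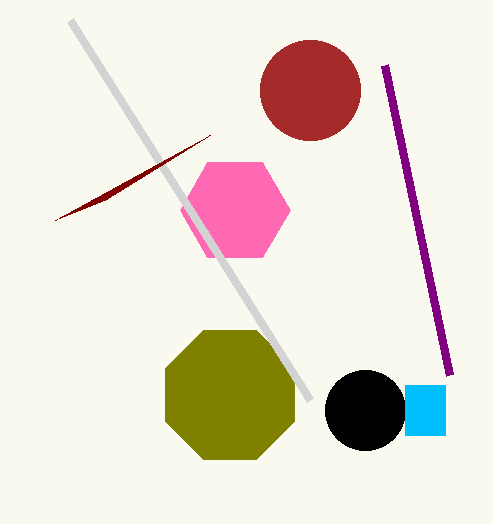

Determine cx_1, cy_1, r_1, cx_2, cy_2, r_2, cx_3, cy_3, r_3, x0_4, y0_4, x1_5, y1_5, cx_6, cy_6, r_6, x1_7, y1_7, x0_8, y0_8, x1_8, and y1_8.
cx_1 = 230
cy_1 = 395
r_1 = 70
cx_2 = 235
cy_2 = 210
r_2 = 55
cx_3 = 310
cy_3 = 90
r_3 = 50
x0_4 = 310
y0_4 = 400
x1_5 = 55
y1_5 = 220
cx_6 = 365
cy_6 = 410
r_6 = 40
x1_7 = 385
y1_7 = 65
x0_8 = 405
y0_8 = 385
x1_8 = 445
y1_8 = 435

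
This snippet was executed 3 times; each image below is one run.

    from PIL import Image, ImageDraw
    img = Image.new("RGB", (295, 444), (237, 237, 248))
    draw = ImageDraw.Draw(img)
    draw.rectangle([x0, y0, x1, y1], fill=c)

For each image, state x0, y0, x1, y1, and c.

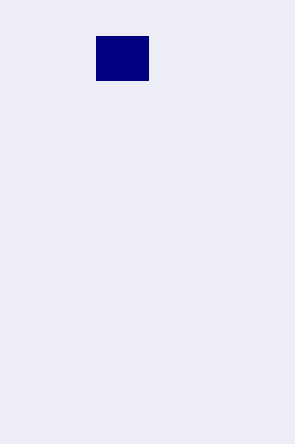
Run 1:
x0 = 96, y0 = 36, x1 = 148, y1 = 80, c = 'navy'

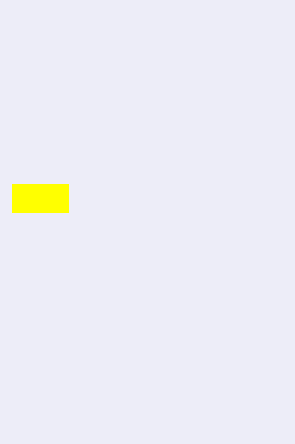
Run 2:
x0 = 12
y0 = 184
x1 = 68
y1 = 212
c = 'yellow'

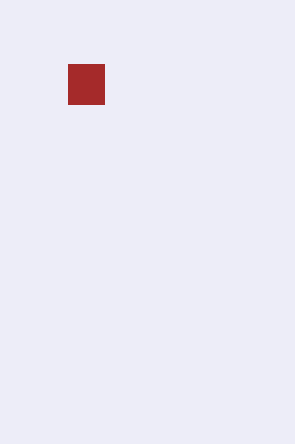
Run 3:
x0 = 68
y0 = 64
x1 = 104
y1 = 104
c = 'brown'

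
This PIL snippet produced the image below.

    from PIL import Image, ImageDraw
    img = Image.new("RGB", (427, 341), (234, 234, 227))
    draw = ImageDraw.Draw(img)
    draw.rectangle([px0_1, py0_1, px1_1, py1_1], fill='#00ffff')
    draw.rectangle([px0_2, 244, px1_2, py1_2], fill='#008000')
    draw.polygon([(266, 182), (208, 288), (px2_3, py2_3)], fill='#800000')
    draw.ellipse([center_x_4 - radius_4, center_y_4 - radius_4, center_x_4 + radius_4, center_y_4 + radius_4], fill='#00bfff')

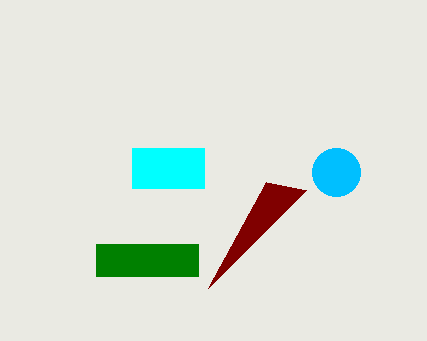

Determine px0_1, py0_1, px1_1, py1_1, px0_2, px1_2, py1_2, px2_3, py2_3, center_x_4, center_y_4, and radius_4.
px0_1 = 132; py0_1 = 148; px1_1 = 204; py1_1 = 188; px0_2 = 96; px1_2 = 198; py1_2 = 276; px2_3 = 306; py2_3 = 190; center_x_4 = 336; center_y_4 = 172; radius_4 = 24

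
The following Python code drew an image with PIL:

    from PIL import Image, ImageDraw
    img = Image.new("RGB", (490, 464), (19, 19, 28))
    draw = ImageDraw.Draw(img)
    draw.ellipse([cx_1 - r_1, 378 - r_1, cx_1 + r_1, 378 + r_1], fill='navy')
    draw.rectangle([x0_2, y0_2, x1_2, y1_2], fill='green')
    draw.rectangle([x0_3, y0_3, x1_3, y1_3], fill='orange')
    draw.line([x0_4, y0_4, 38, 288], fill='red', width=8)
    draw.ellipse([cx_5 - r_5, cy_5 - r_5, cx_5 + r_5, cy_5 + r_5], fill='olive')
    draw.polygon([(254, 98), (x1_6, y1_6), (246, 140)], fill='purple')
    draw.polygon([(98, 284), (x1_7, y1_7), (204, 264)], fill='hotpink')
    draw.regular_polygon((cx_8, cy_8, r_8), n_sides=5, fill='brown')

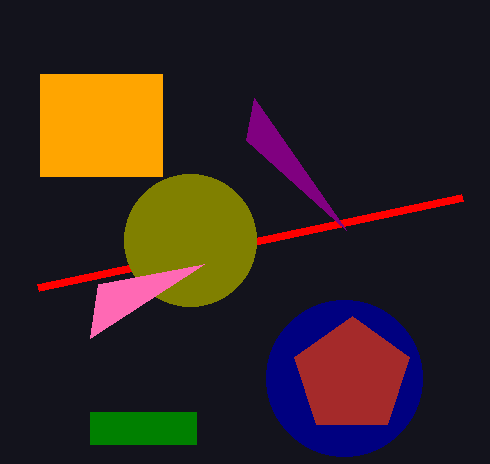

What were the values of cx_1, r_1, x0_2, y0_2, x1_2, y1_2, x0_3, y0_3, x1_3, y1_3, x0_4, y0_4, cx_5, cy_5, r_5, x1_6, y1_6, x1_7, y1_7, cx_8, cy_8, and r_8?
cx_1 = 344; r_1 = 78; x0_2 = 90; y0_2 = 412; x1_2 = 196; y1_2 = 444; x0_3 = 40; y0_3 = 74; x1_3 = 162; y1_3 = 176; x0_4 = 462; y0_4 = 198; cx_5 = 190; cy_5 = 240; r_5 = 66; x1_6 = 346; y1_6 = 230; x1_7 = 90; y1_7 = 338; cx_8 = 352; cy_8 = 376; r_8 = 60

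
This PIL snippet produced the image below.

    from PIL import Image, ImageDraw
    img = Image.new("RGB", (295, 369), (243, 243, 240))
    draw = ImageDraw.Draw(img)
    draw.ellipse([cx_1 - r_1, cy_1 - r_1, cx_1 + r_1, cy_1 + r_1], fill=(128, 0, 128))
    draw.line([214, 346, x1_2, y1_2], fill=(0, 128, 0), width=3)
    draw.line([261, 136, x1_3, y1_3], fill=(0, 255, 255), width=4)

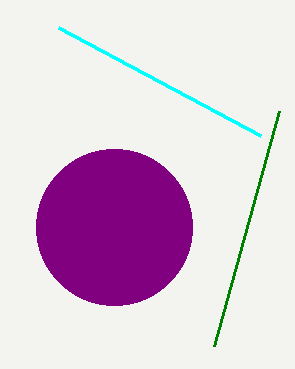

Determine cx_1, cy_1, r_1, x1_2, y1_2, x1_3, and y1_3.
cx_1 = 114; cy_1 = 227; r_1 = 78; x1_2 = 279; y1_2 = 111; x1_3 = 59; y1_3 = 28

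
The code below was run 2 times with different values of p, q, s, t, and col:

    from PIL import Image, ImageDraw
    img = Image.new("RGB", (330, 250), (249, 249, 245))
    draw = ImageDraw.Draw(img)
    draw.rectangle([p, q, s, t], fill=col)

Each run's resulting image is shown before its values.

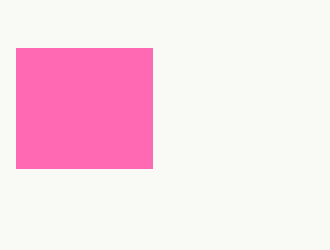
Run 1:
p = 16; q = 48; s = 152; t = 168; col = 'hotpink'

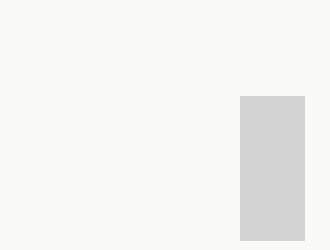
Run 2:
p = 240, q = 96, s = 304, t = 240, col = 'lightgray'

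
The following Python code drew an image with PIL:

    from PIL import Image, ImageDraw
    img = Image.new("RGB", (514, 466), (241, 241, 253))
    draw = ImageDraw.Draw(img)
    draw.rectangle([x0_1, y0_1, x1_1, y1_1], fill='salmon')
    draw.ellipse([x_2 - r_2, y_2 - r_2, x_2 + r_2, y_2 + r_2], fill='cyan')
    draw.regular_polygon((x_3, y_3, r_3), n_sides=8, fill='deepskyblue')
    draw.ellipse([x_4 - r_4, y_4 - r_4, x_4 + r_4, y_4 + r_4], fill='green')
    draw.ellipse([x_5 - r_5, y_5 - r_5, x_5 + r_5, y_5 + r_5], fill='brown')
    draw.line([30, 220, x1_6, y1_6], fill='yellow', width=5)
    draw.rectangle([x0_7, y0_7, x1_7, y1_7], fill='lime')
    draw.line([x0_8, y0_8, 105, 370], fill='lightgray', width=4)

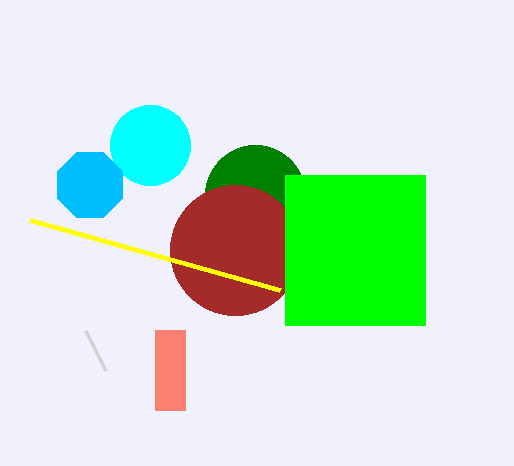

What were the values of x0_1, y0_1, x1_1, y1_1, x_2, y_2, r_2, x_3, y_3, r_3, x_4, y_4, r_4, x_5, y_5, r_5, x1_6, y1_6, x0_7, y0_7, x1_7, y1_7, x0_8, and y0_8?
x0_1 = 155; y0_1 = 330; x1_1 = 185; y1_1 = 410; x_2 = 150; y_2 = 145; r_2 = 40; x_3 = 90; y_3 = 185; r_3 = 35; x_4 = 255; y_4 = 195; r_4 = 50; x_5 = 235; y_5 = 250; r_5 = 65; x1_6 = 280; y1_6 = 290; x0_7 = 285; y0_7 = 175; x1_7 = 425; y1_7 = 325; x0_8 = 85; y0_8 = 330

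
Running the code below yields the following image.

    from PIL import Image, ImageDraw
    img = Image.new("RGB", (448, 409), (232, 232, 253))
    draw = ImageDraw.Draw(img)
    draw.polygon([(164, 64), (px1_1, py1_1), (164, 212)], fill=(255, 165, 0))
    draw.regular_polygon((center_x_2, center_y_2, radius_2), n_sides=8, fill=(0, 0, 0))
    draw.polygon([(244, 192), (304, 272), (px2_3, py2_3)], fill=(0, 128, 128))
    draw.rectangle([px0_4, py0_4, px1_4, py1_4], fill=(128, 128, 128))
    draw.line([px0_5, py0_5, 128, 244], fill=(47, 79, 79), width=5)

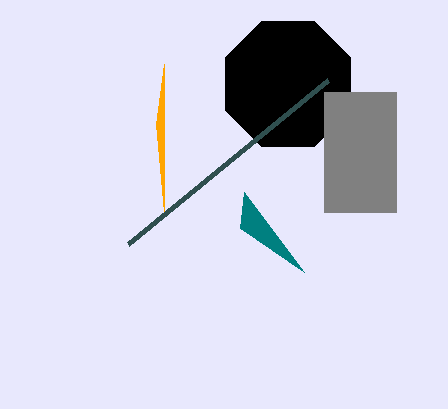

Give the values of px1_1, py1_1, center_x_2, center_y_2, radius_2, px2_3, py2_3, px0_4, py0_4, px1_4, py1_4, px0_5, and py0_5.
px1_1 = 156, py1_1 = 124, center_x_2 = 288, center_y_2 = 84, radius_2 = 68, px2_3 = 240, py2_3 = 228, px0_4 = 324, py0_4 = 92, px1_4 = 396, py1_4 = 212, px0_5 = 328, py0_5 = 80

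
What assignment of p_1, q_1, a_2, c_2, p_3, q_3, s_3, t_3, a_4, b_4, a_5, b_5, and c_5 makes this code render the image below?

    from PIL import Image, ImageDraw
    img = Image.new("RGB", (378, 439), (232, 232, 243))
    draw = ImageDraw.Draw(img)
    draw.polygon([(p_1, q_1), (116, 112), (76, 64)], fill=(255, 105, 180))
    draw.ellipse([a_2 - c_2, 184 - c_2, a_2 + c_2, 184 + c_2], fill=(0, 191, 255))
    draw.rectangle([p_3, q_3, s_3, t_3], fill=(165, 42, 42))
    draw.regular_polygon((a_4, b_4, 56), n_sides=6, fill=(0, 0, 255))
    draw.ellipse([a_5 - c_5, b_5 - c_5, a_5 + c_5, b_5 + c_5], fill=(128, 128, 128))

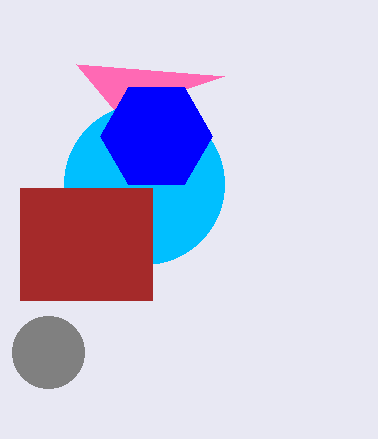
p_1 = 224, q_1 = 76, a_2 = 144, c_2 = 80, p_3 = 20, q_3 = 188, s_3 = 152, t_3 = 300, a_4 = 156, b_4 = 136, a_5 = 48, b_5 = 352, c_5 = 36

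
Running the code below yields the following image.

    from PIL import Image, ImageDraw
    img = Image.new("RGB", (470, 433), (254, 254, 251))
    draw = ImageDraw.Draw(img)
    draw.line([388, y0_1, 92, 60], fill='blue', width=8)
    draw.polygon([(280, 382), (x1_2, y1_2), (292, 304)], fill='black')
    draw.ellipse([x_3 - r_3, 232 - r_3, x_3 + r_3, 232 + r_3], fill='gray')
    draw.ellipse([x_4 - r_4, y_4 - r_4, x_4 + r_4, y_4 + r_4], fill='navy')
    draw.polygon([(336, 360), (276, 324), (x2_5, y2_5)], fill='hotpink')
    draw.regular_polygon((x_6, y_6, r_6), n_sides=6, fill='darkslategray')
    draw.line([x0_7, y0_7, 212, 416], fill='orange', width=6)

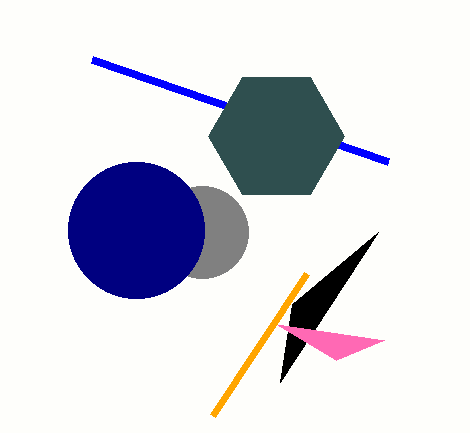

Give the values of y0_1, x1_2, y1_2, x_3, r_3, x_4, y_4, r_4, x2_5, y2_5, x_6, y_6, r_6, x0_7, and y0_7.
y0_1 = 162; x1_2 = 378; y1_2 = 232; x_3 = 202; r_3 = 46; x_4 = 136; y_4 = 230; r_4 = 68; x2_5 = 384; y2_5 = 340; x_6 = 276; y_6 = 136; r_6 = 68; x0_7 = 306; y0_7 = 274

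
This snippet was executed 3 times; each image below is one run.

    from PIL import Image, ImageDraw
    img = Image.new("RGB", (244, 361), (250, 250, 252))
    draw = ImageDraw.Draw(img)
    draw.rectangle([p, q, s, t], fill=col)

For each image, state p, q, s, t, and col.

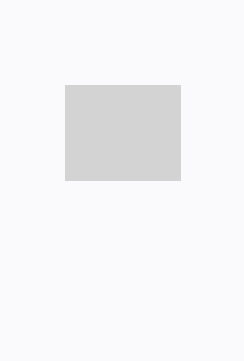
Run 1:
p = 65; q = 85; s = 180; t = 180; col = 'lightgray'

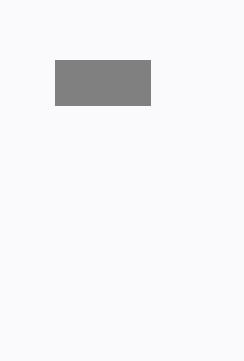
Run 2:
p = 55, q = 60, s = 150, t = 105, col = 'gray'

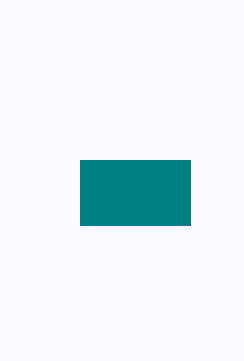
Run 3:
p = 80; q = 160; s = 190; t = 225; col = 'teal'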